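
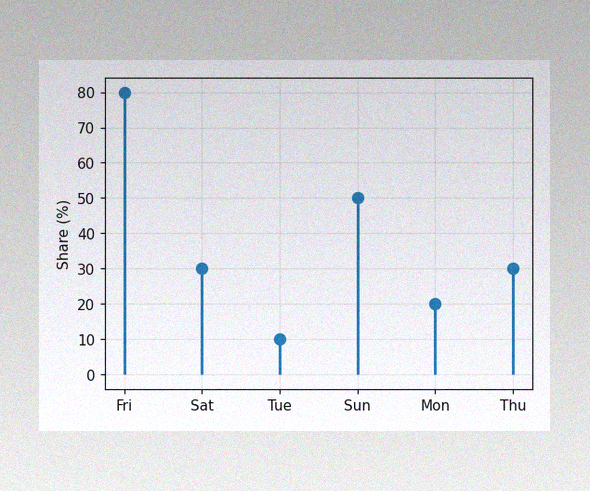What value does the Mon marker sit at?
The image has some photo noise and uneven lighting. The Mon marker sits at 20%.

20%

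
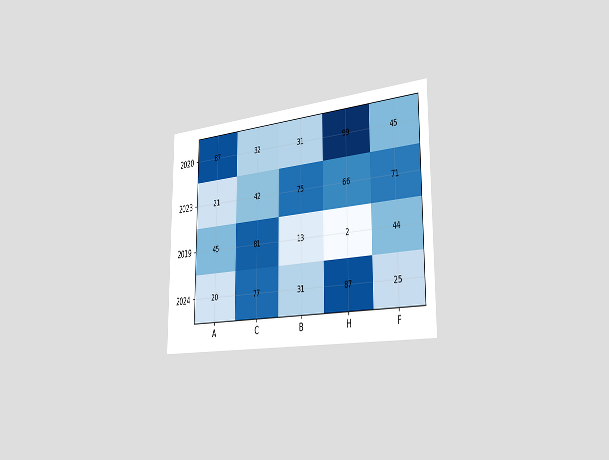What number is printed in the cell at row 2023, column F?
71

The chart is viewed slightly from the right. The (2023, F) cell reads 71.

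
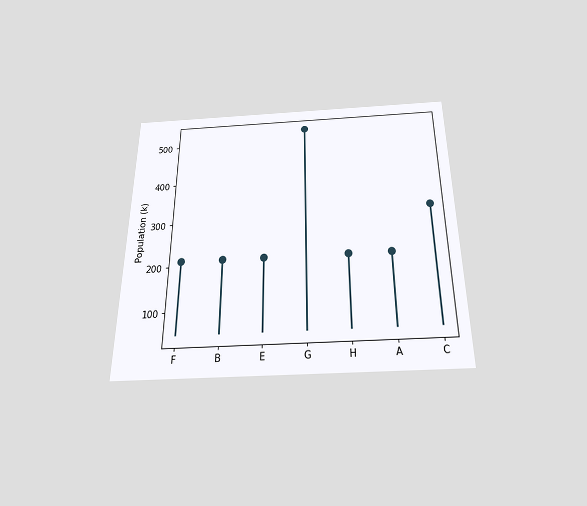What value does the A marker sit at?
The chart is viewed slightly from below. The A marker sits at 212k.

212k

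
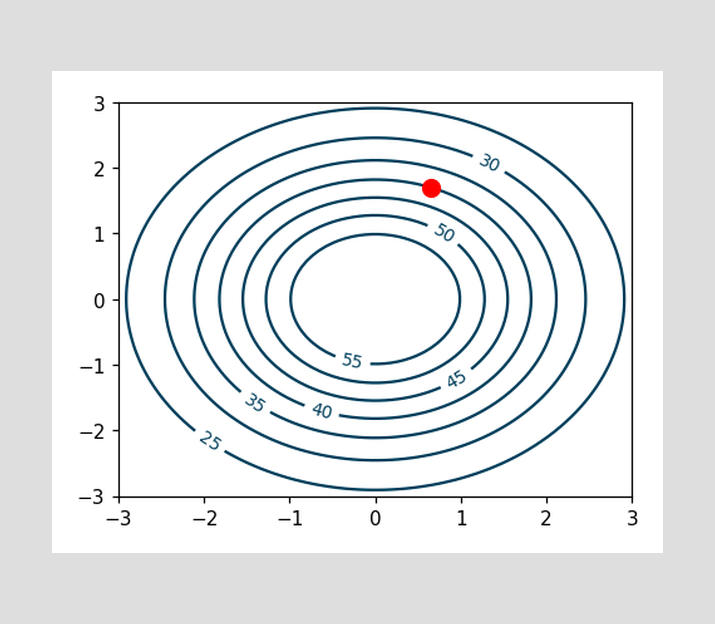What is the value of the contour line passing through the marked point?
The marked point sits on the contour labelled 40.

40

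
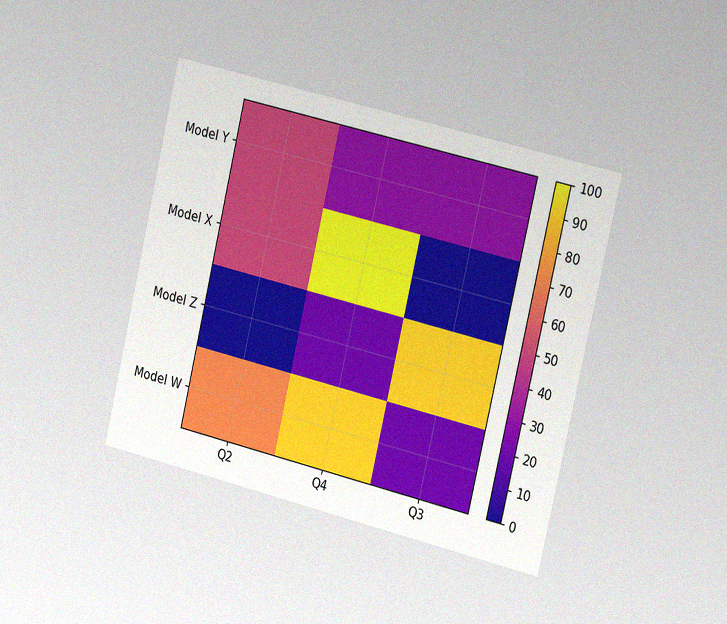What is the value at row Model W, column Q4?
The chart is tilted about 13° clockwise and viewed slightly from the right, with some photo noise. Matching cell (Model W, Q4) against the colorbar gives 90.

90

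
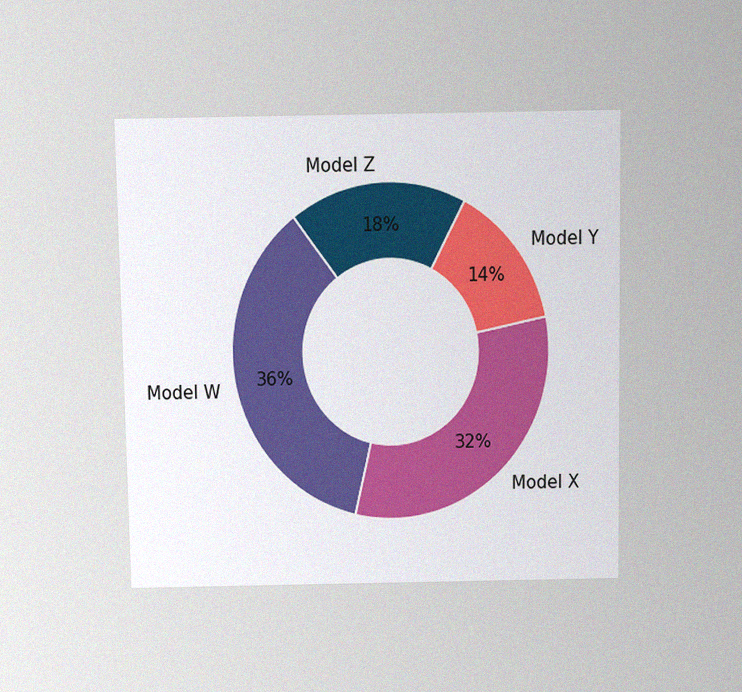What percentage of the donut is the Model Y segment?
The chart is viewed slightly from above, with some photo noise. The Model Y segment takes up 14% of the ring.

14%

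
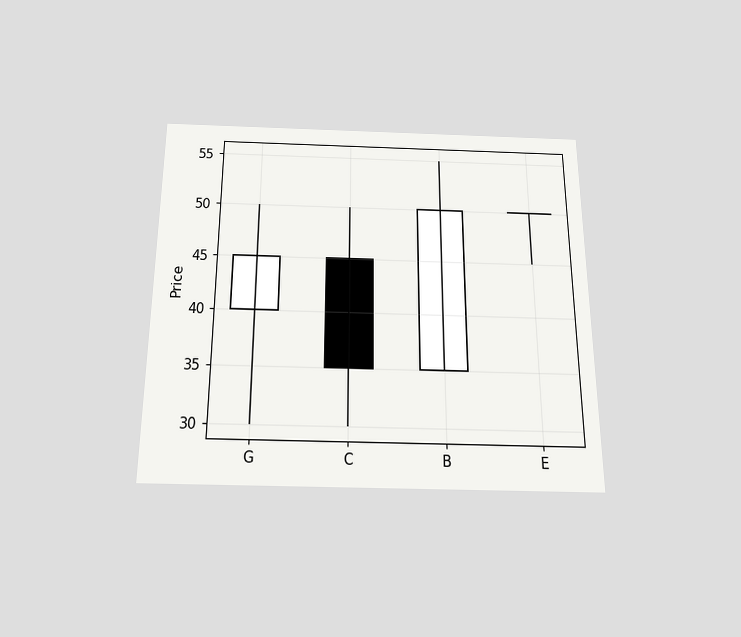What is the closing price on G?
The chart is viewed slightly from below. The G candle closes at 45.

45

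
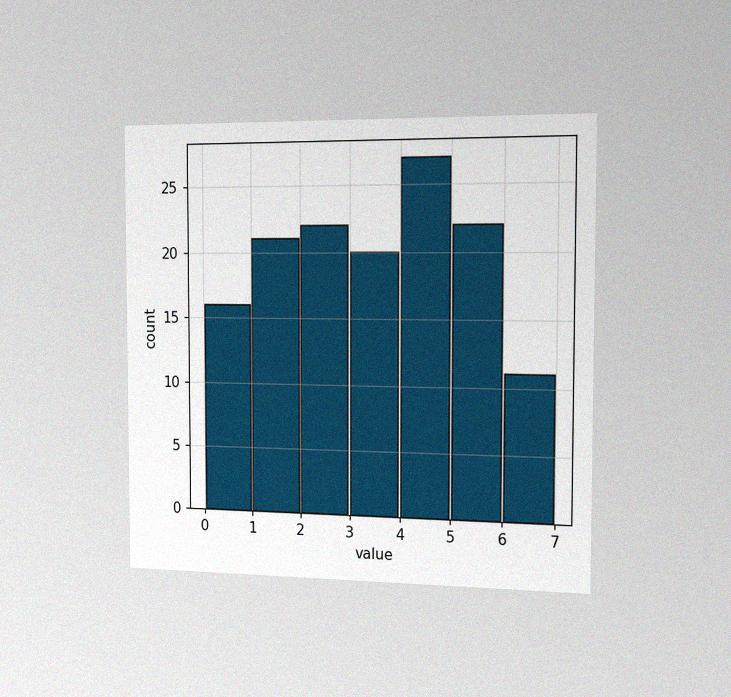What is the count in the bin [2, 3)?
The chart is viewed slightly from the right, with some photo noise. The [2, 3) bin has height 22.

22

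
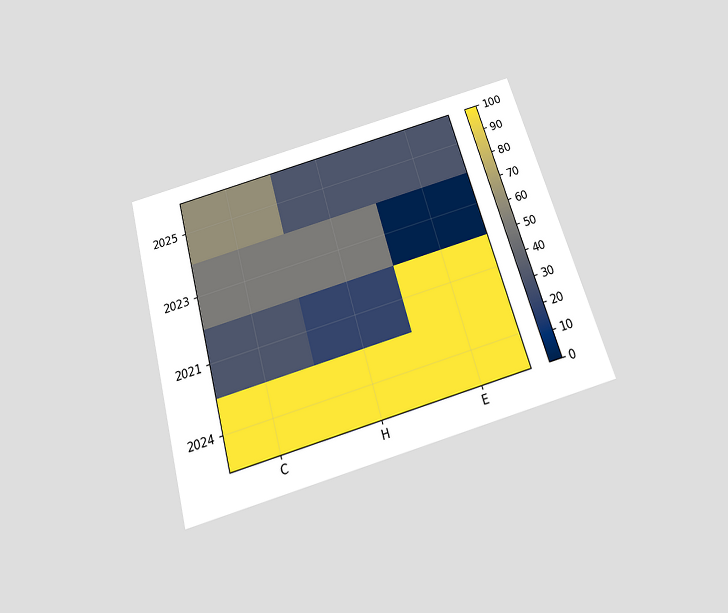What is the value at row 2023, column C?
The chart is tilted about 16° counter-clockwise and viewed slightly from below. Matching cell (2023, C) against the colorbar gives 50.

50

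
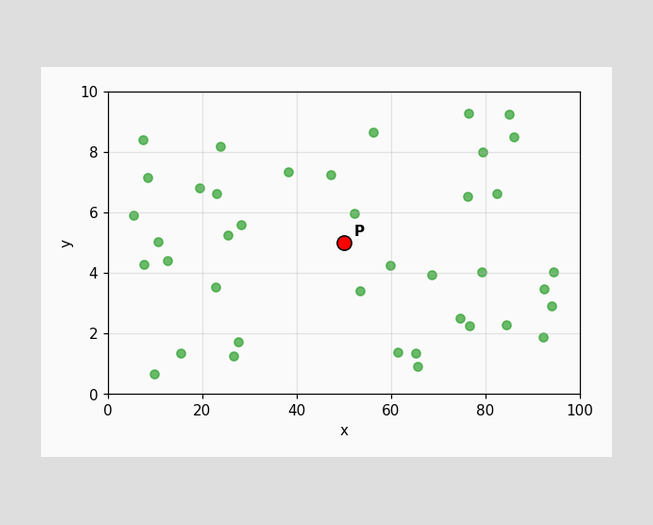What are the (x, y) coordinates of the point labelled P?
Following the gridlines from P to each axis, P sits at (50, 5).

(50, 5)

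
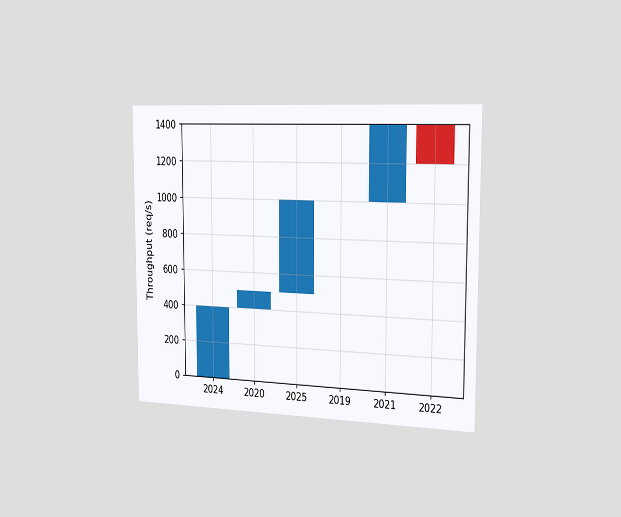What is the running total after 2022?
The chart is viewed slightly from the right. After 2022 the running total reaches 1200req/s.

1200req/s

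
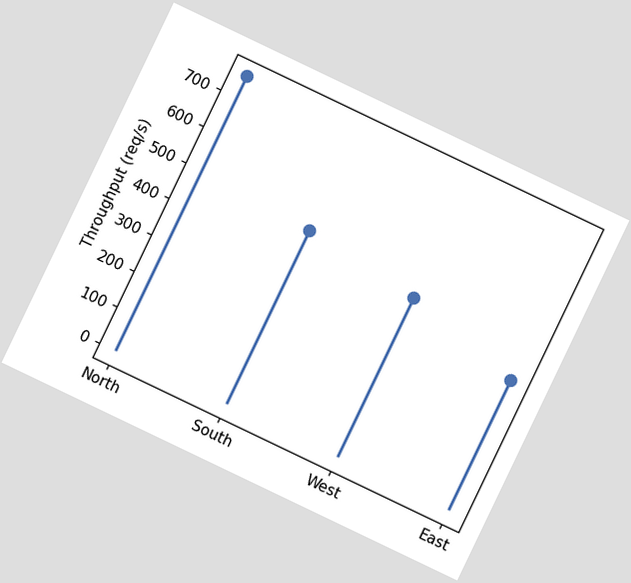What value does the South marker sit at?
The chart is tilted about 26° clockwise. The South marker sits at 480req/s.

480req/s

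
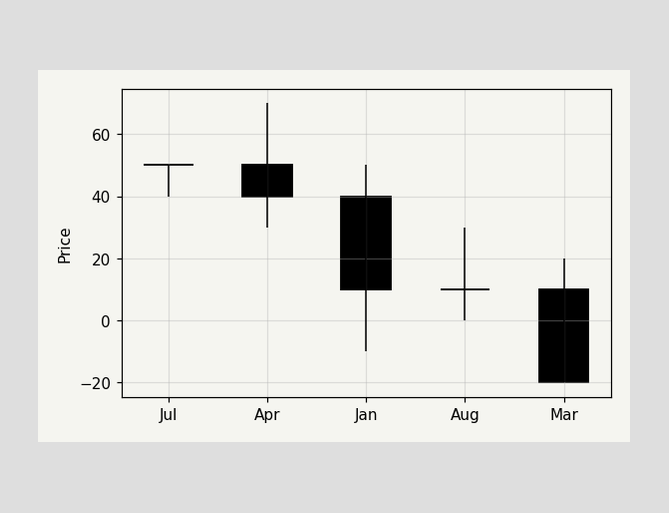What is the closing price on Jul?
50

The Jul candle closes at 50.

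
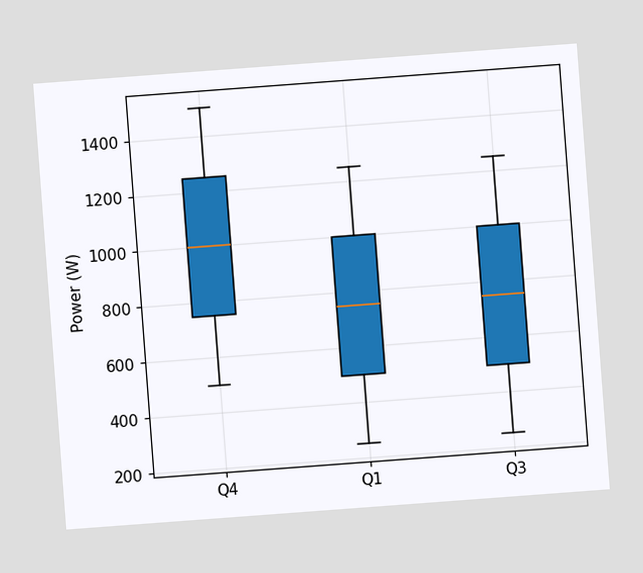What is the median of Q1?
750W

The chart is tilted about 4° counter-clockwise. The median line in the Q1 box sits at 750W.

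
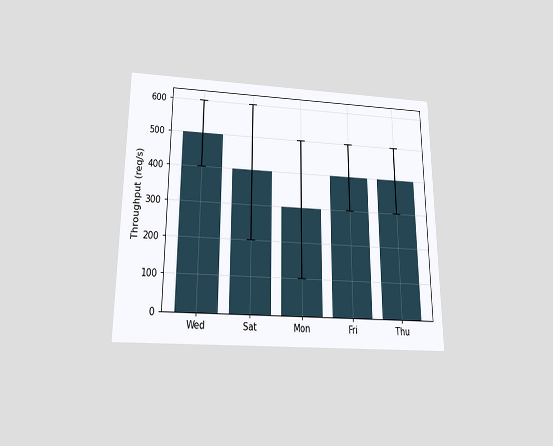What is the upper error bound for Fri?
The chart is viewed slightly from below. The Fri bar's upper whisker reaches 500req/s.

500req/s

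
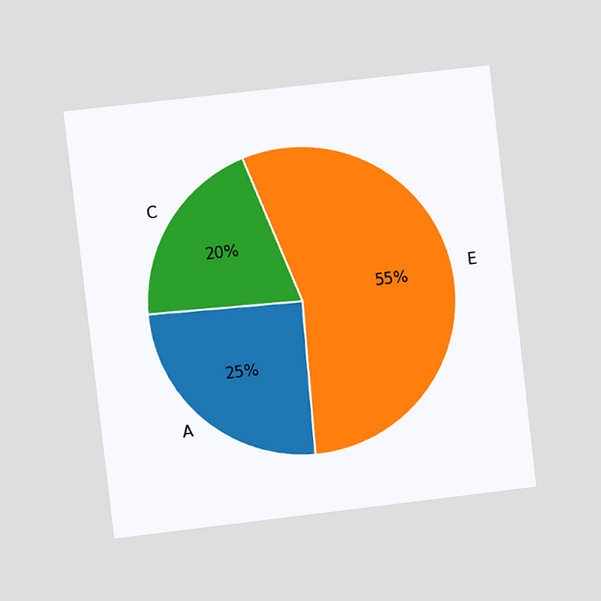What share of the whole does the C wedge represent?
The chart is tilted about 7° counter-clockwise and viewed at a slight angle. The C slice takes up 20% of the pie.

20%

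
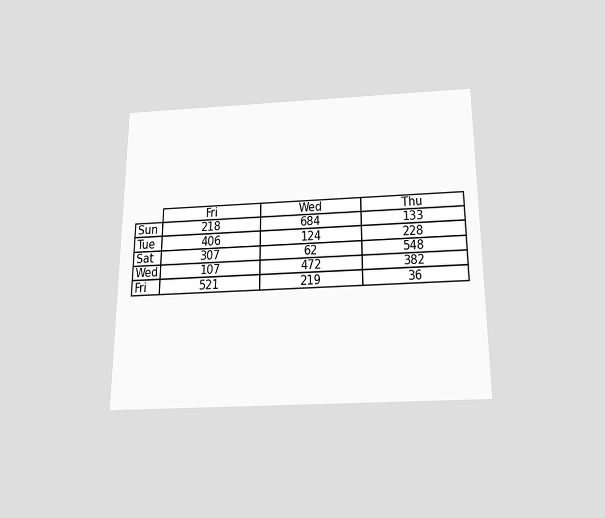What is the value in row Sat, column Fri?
The chart is viewed slightly from below. The (Sat, Fri) cell reads 307.

307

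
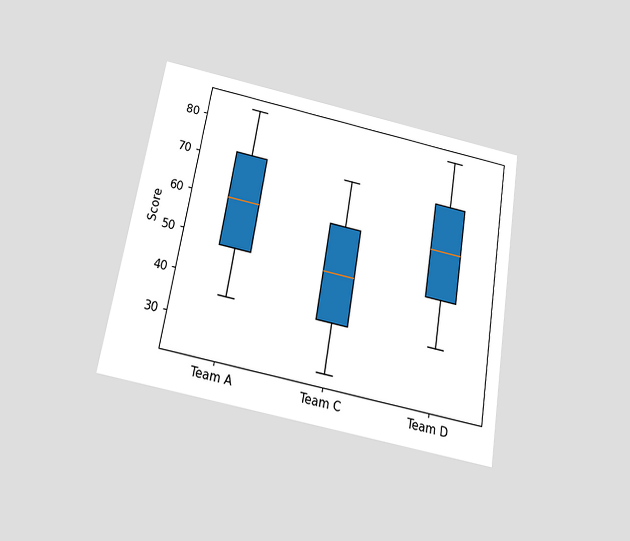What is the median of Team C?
48

The chart is tilted about 9° clockwise and viewed slightly from below. The median line in the Team C box sits at 48.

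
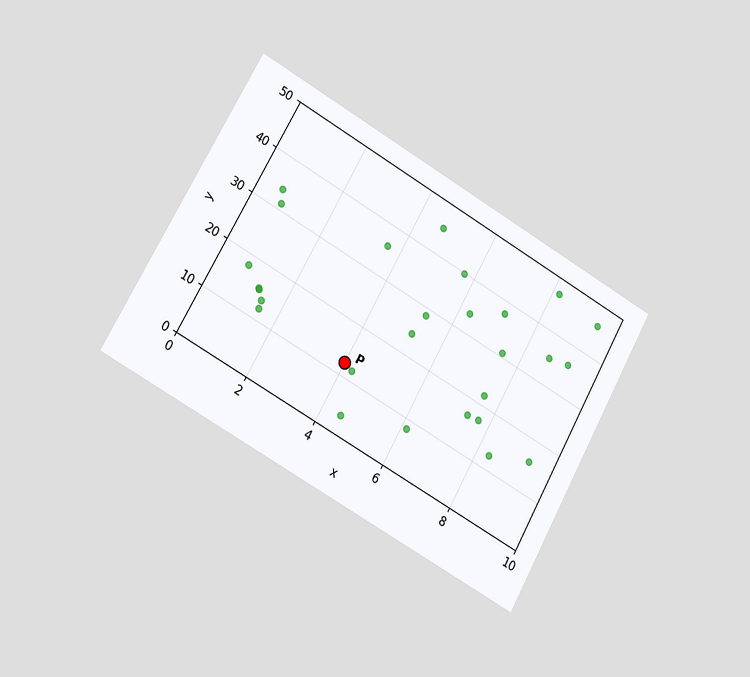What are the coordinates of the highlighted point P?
(4, 12.5)

The chart is tilted about 29° clockwise and viewed slightly from the left. Following the gridlines from P to each axis, P sits at (4, 12.5).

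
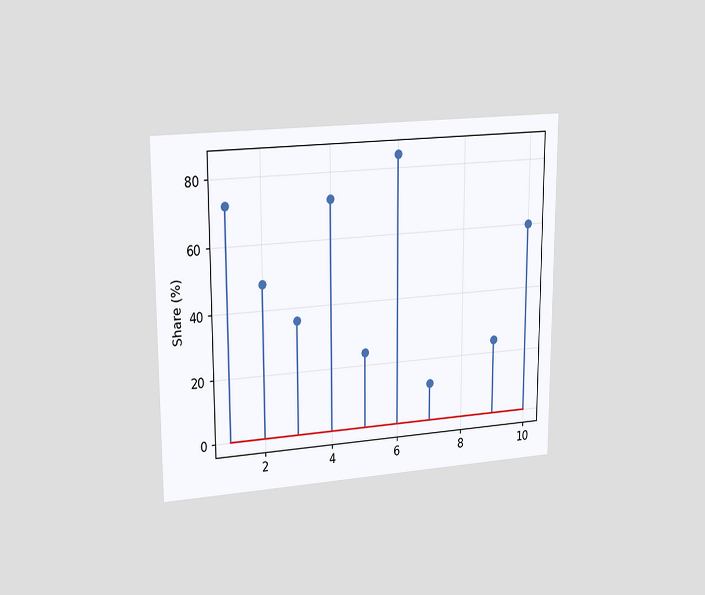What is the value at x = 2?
48%

The chart is viewed at a slight angle. The stem at x=2 reaches 48%.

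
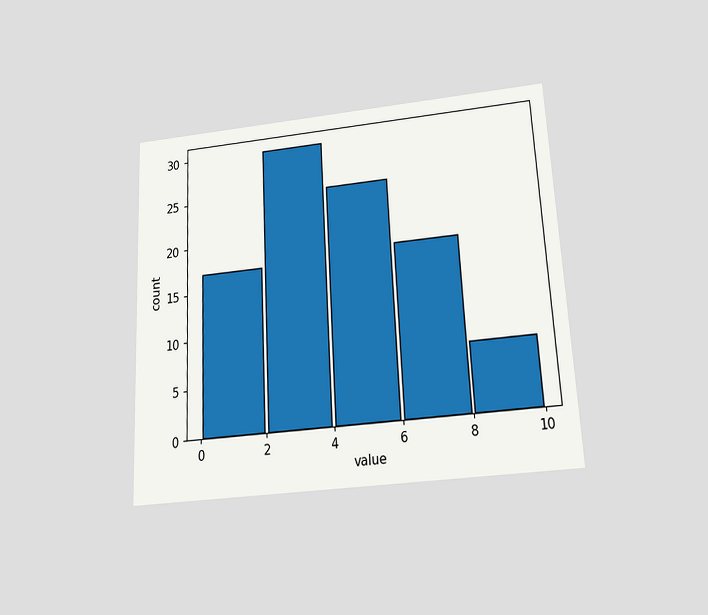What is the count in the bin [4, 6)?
25

The chart is tilted about 3° counter-clockwise and viewed slightly from below. The [4, 6) bin has height 25.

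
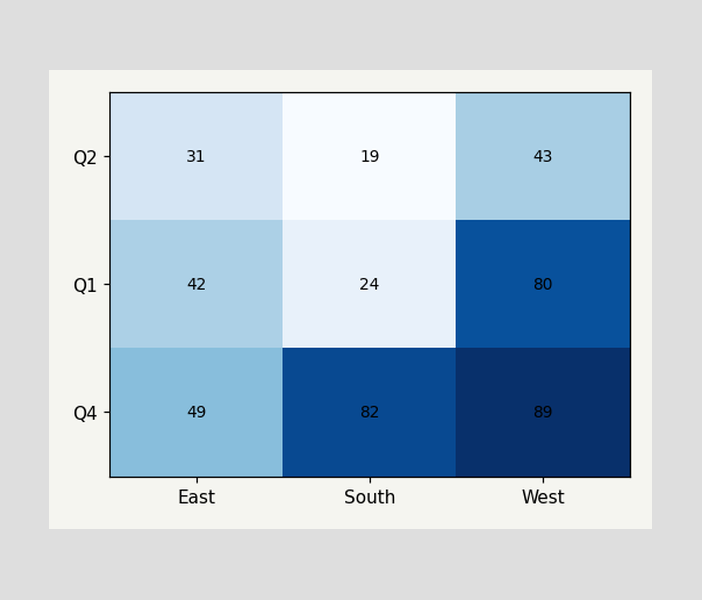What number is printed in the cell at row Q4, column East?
49

The (Q4, East) cell reads 49.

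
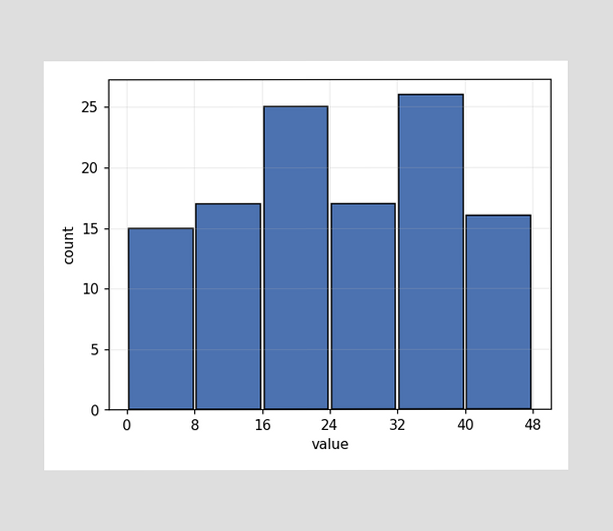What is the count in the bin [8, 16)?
17

The [8, 16) bin has height 17.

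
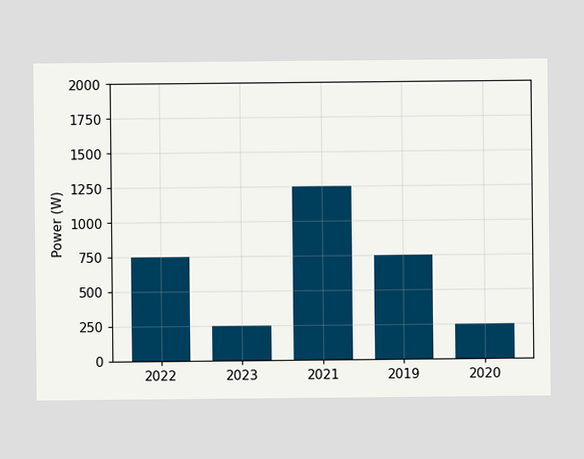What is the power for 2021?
1250W

Reading along the chart's y-axis, the 2021 bar reaches 1250W.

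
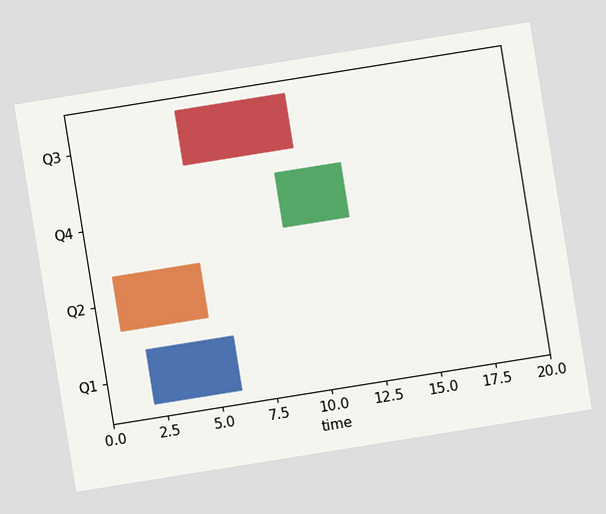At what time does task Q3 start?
5

The chart is tilted about 9° counter-clockwise. The Q3 bar begins at t=5.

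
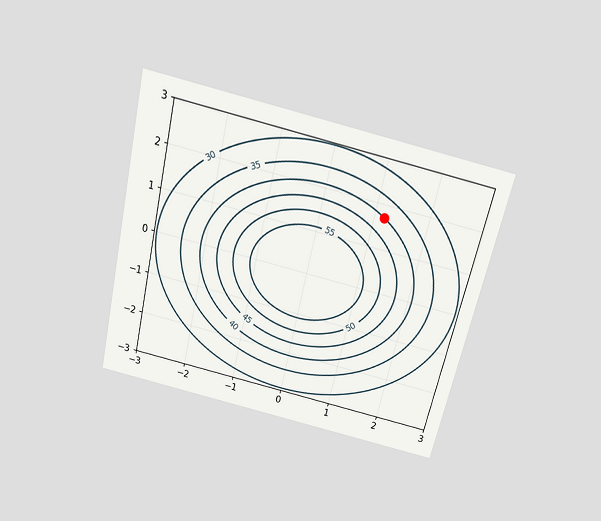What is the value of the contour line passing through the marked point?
40

The chart is tilted about 13° clockwise and viewed slightly from above. The marked point sits on the contour labelled 40.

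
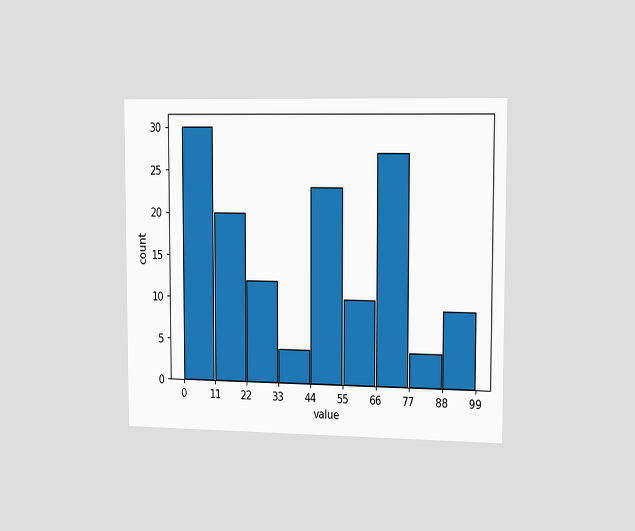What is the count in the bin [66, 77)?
27

The chart is viewed slightly from the right. The [66, 77) bin has height 27.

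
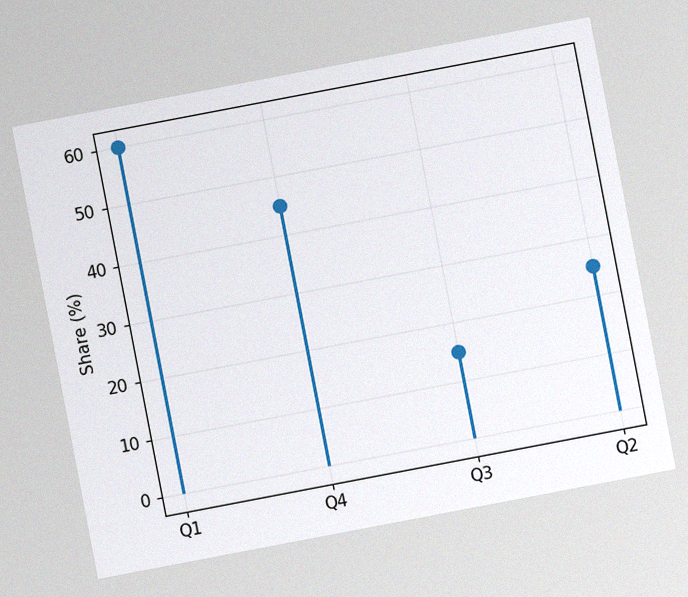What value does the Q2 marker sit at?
The chart is tilted about 11° counter-clockwise, with some photo noise. The Q2 marker sits at 25%.

25%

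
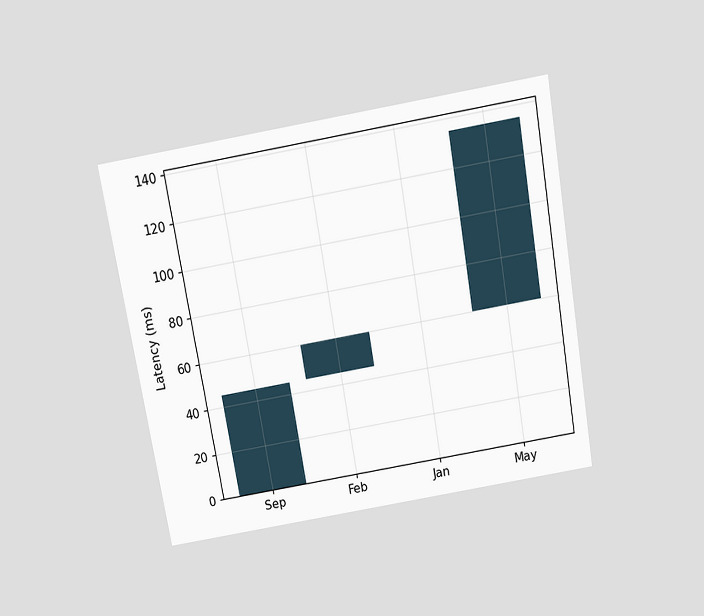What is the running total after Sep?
45ms

The chart is tilted about 10° counter-clockwise and viewed slightly from above. After Sep the running total reaches 45ms.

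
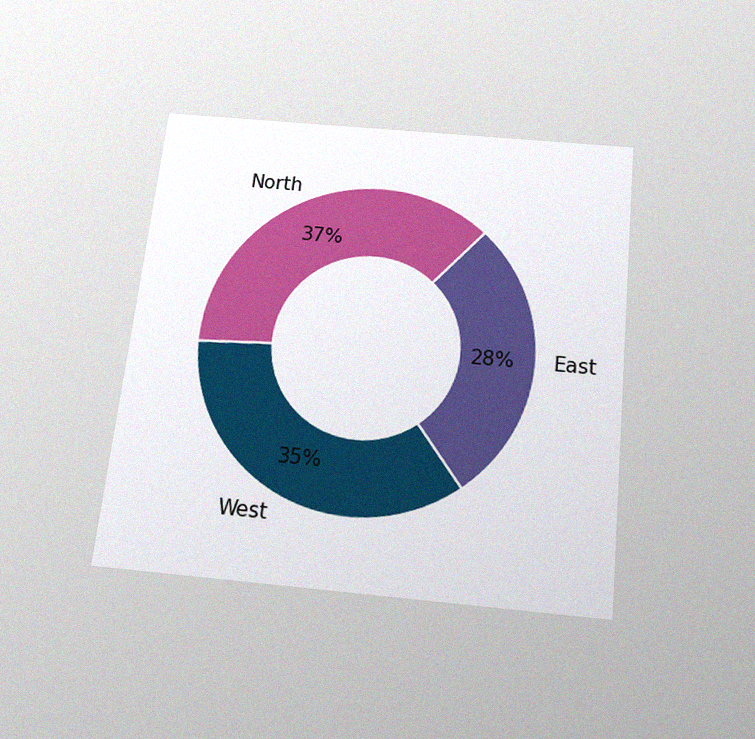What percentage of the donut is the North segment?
The chart is tilted about 6° clockwise and viewed slightly from below, with some photo noise. The North segment takes up 37% of the ring.

37%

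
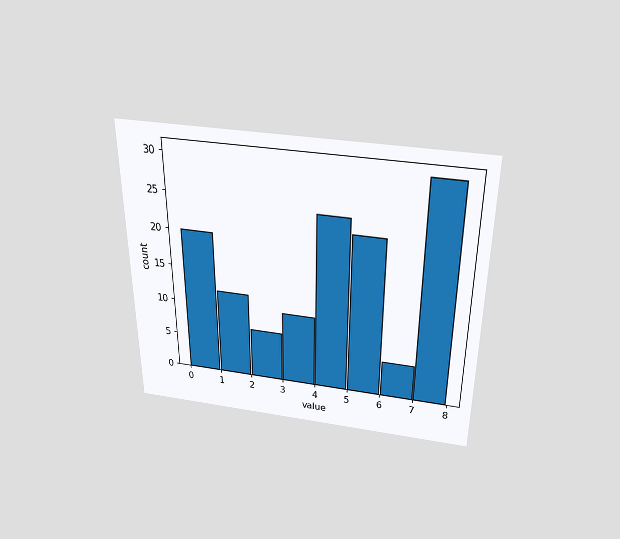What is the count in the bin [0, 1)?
The chart is viewed slightly from above. The [0, 1) bin has height 20.

20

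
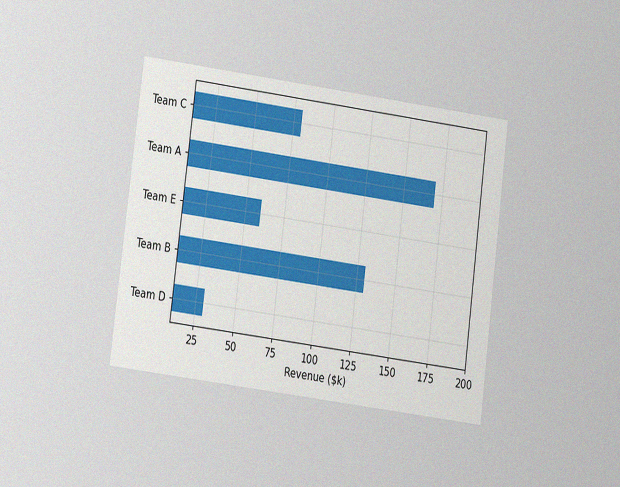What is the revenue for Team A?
$170k

The chart is tilted about 7° clockwise and viewed at a slight angle, with some photo noise. Reading along the chart's x-axis, the Team A bar reaches $170k.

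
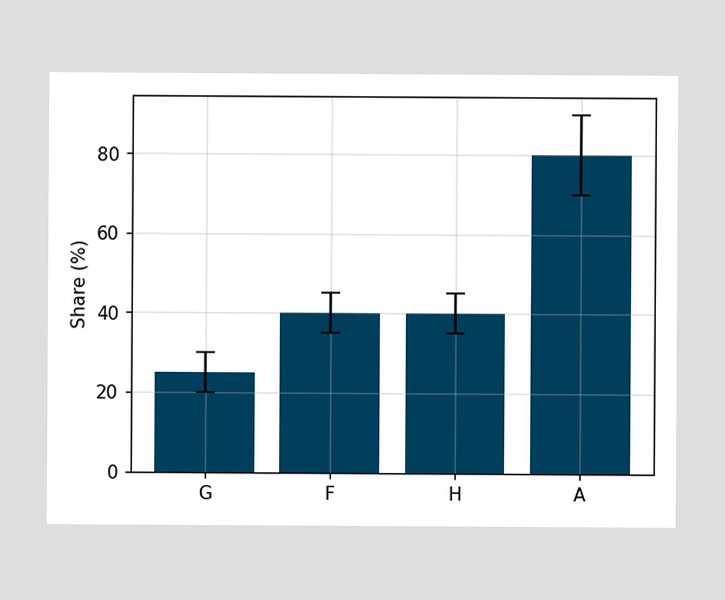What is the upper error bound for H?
The H bar's upper whisker reaches 45%.

45%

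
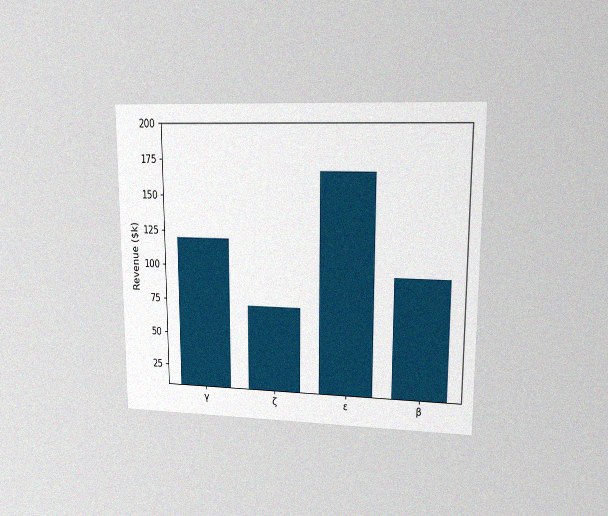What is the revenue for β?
$96k

The chart is viewed at a slight angle, with some photo noise. Reading along the chart's y-axis, the β bar reaches $96k.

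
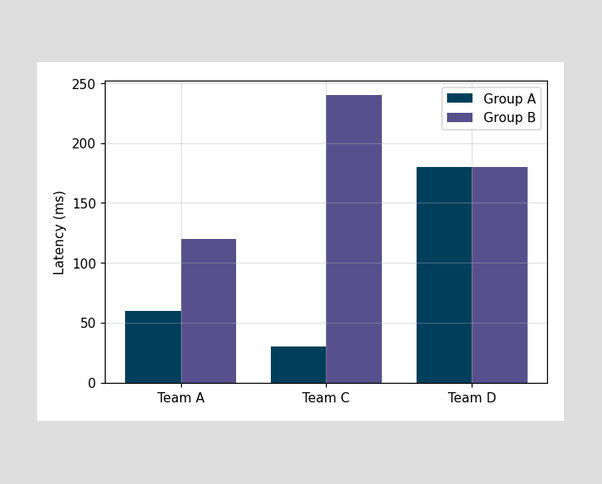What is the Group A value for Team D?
The Group A bar at Team D reaches 180ms on the y-axis.

180ms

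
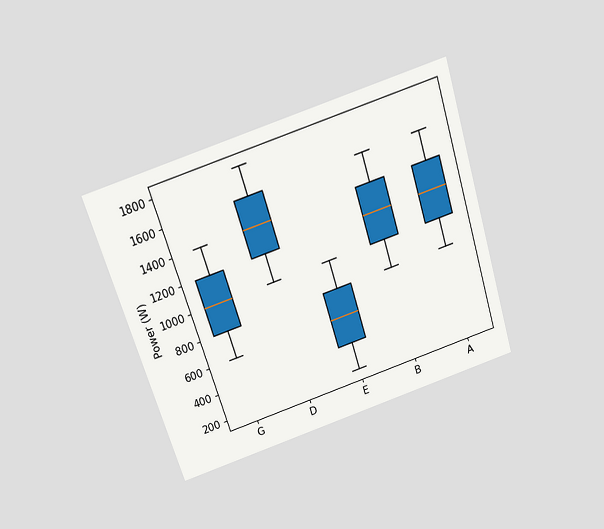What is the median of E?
600W

The chart is tilted about 18° counter-clockwise and viewed slightly from above. The median line in the E box sits at 600W.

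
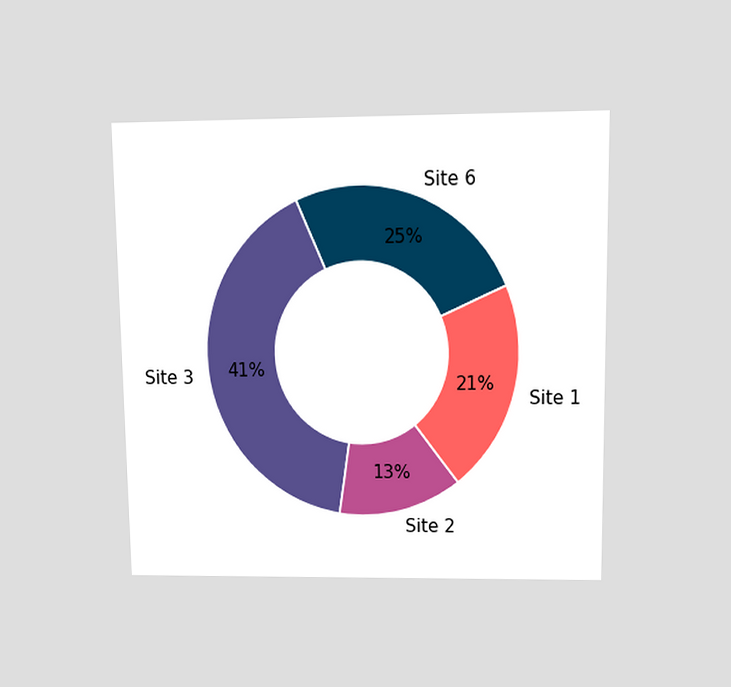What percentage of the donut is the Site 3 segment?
41%

The chart is viewed at a slight angle. The Site 3 segment takes up 41% of the ring.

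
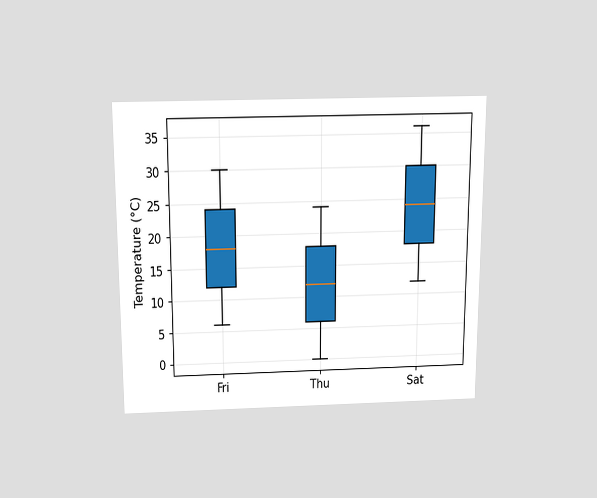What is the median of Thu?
The chart is viewed slightly from above. The median line in the Thu box sits at 12°C.

12°C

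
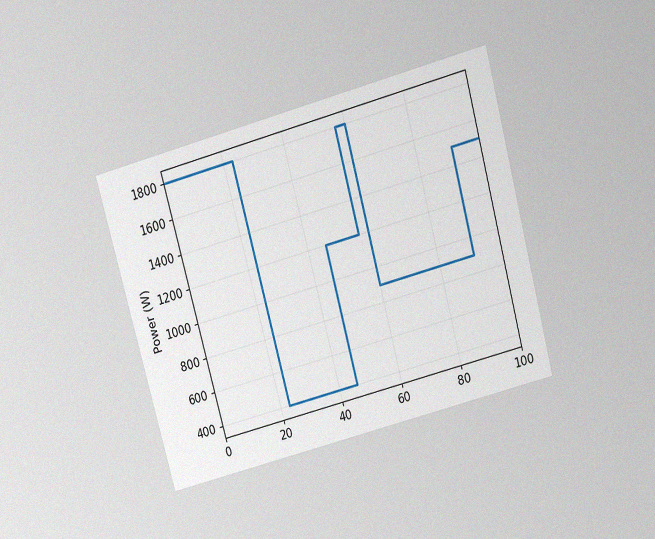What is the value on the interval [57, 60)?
The chart is tilted about 15° counter-clockwise and viewed slightly from above, with some photo noise. On [57, 60) the step sits at 1800W.

1800W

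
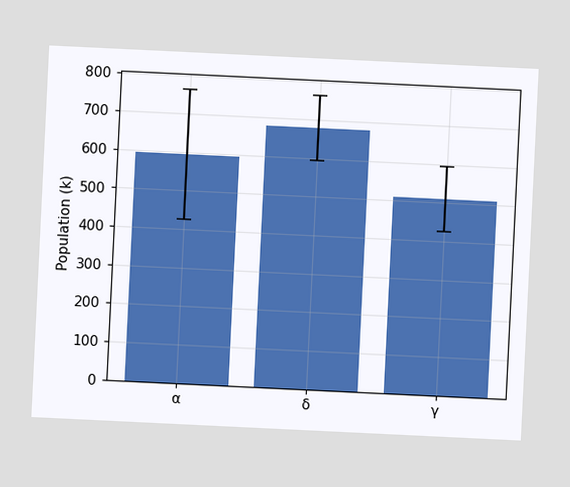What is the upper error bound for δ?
The chart is tilted about 3° clockwise. The δ bar's upper whisker reaches 765k.

765k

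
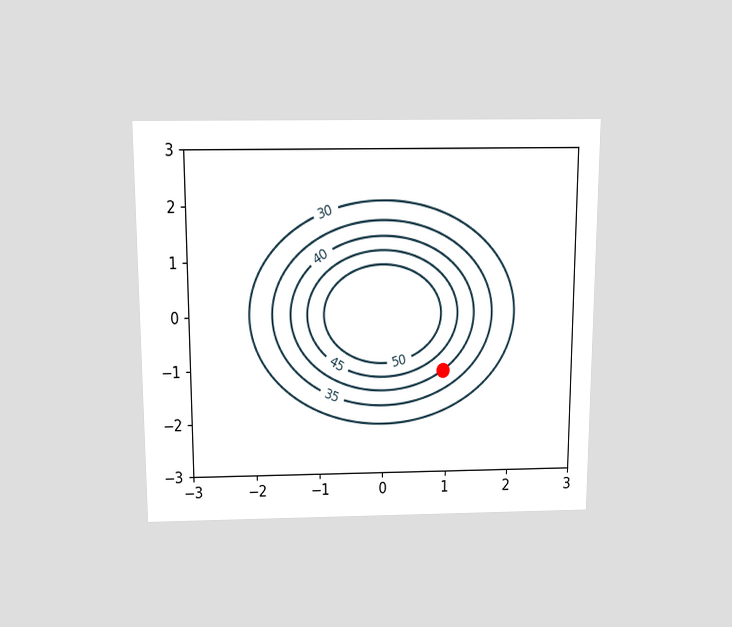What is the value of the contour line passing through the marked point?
40

The chart is viewed slightly from above. The marked point sits on the contour labelled 40.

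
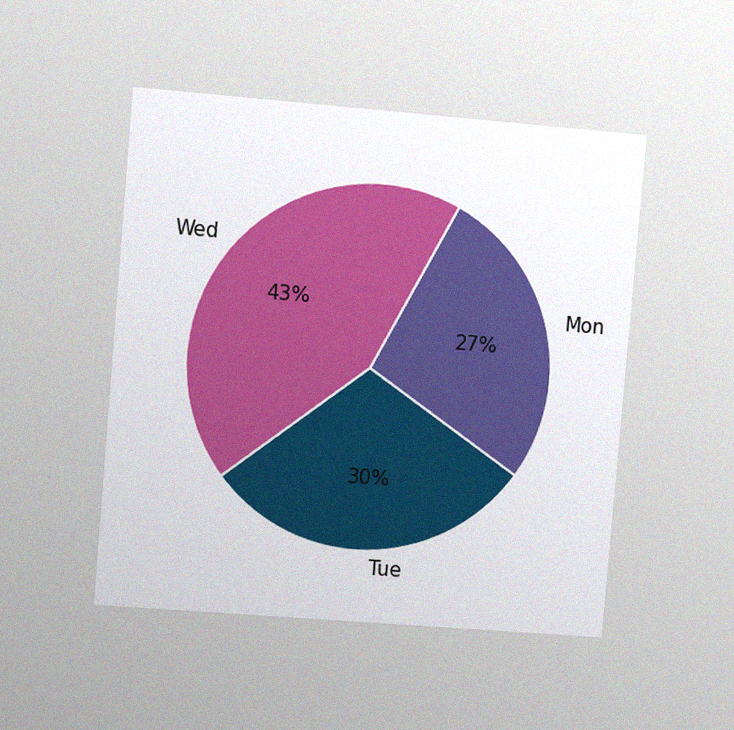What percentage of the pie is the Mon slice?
27%

The chart is tilted about 5° clockwise and viewed at a slight angle, with some photo noise. The Mon slice takes up 27% of the pie.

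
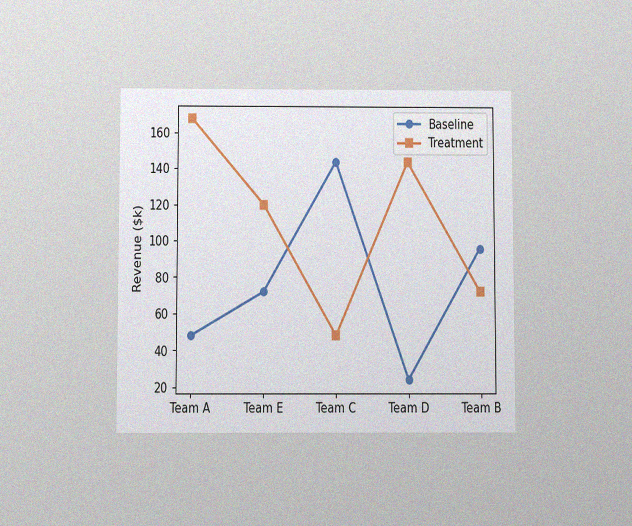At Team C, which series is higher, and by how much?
The chart is viewed slightly from below, with some photo noise. At Team C, Baseline sits above the other line by $96k.

Baseline, by $96k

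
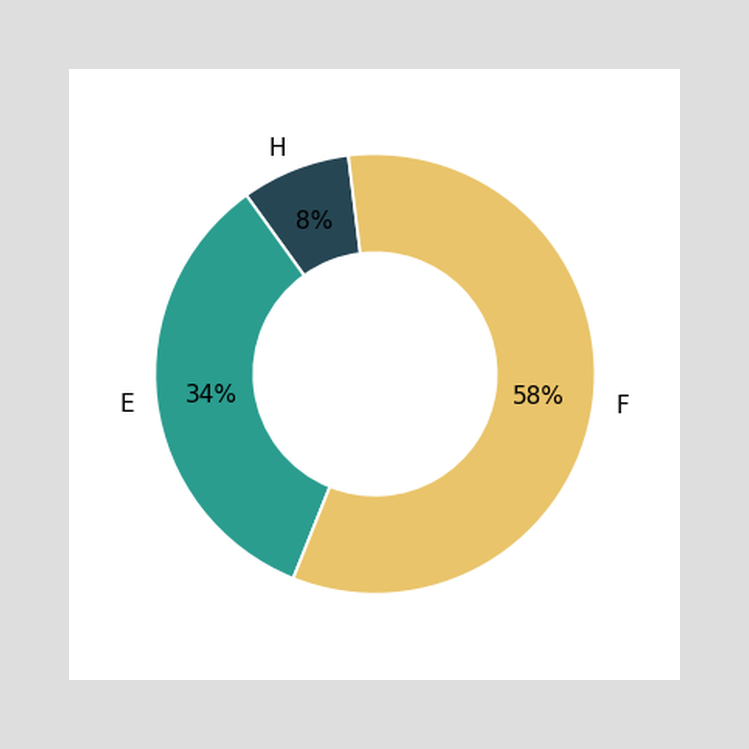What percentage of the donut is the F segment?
The F segment takes up 58% of the ring.

58%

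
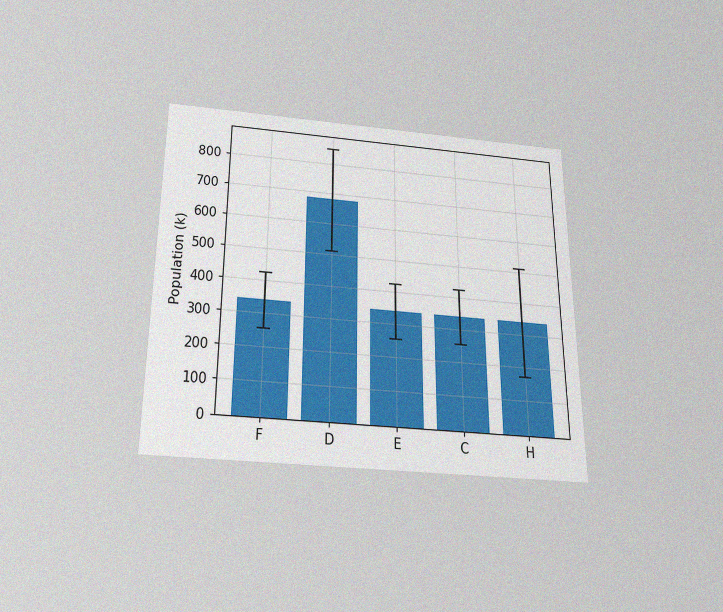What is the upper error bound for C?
425k

The chart is viewed slightly from below, with some photo noise. The C bar's upper whisker reaches 425k.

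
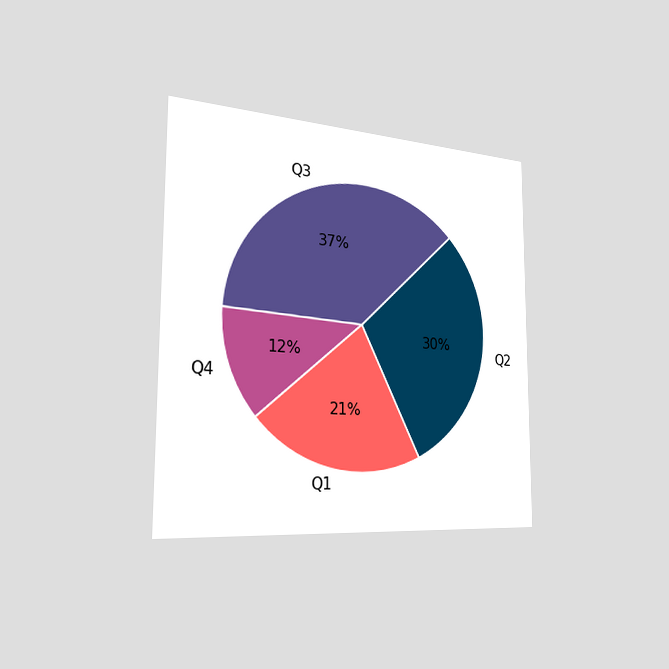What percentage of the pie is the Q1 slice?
21%

The chart is viewed slightly from the left. The Q1 slice takes up 21% of the pie.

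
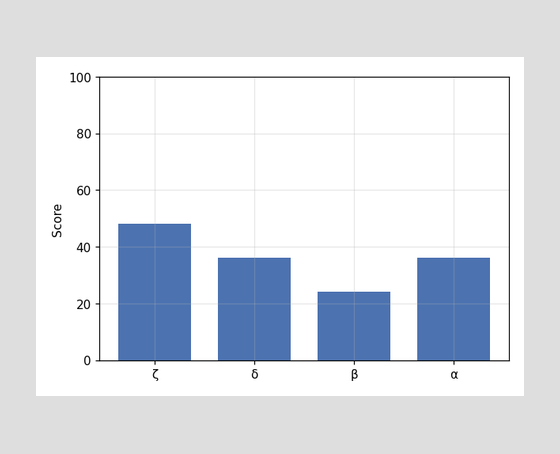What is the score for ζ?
48

Reading along the chart's y-axis, the ζ bar reaches 48.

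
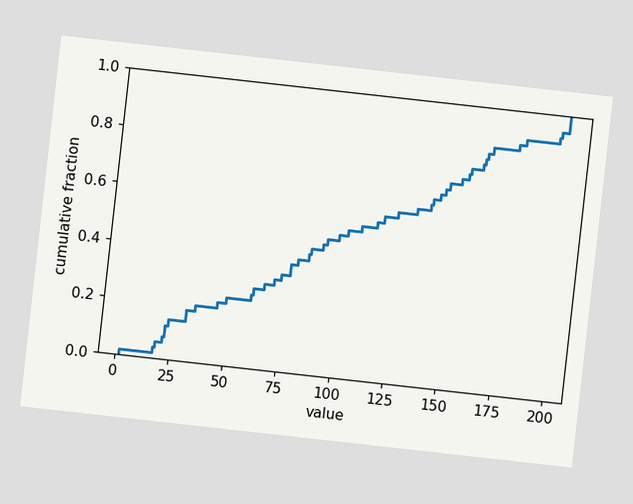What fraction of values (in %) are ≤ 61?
28%

The chart is tilted about 6° clockwise. At x=61 the ECDF step is at 28%.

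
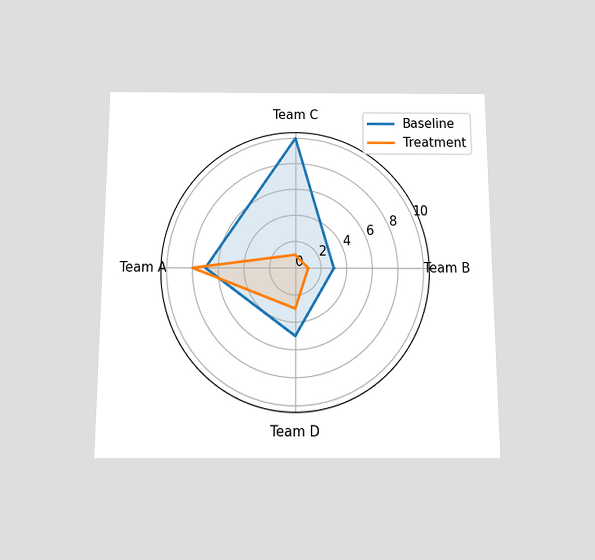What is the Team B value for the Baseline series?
The chart is viewed slightly from below. On the Team B axis, Baseline reaches 3.

3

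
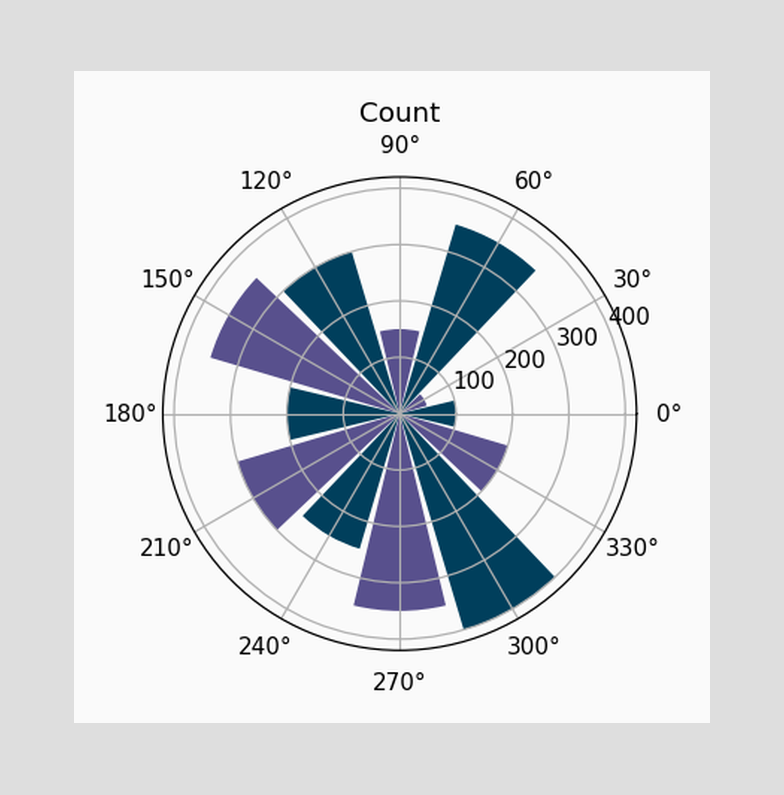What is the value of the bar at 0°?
The bar at 0° reaches 100 on the radial axis.

100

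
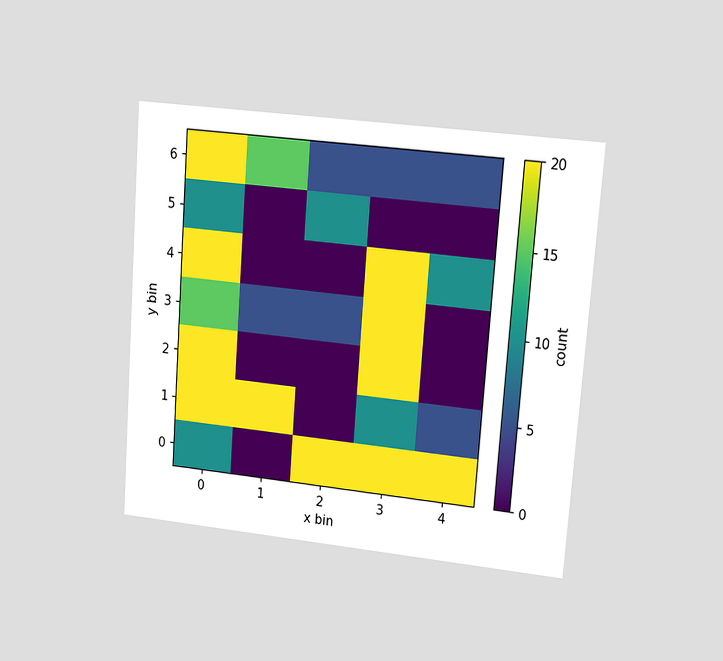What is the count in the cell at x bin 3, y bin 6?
The chart is tilted about 4° clockwise and viewed at a slight angle. Matching the cell (3, 6) against the colorbar gives 5.

5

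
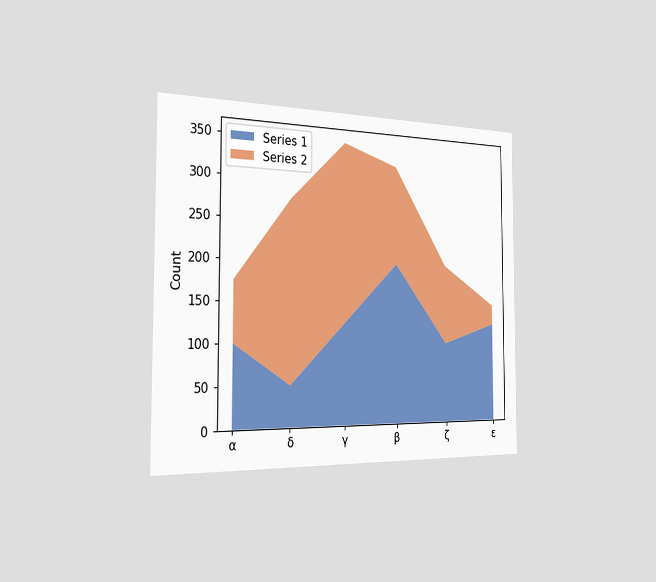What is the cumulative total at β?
The chart is viewed slightly from the left. The stacked total at β reaches 325.

325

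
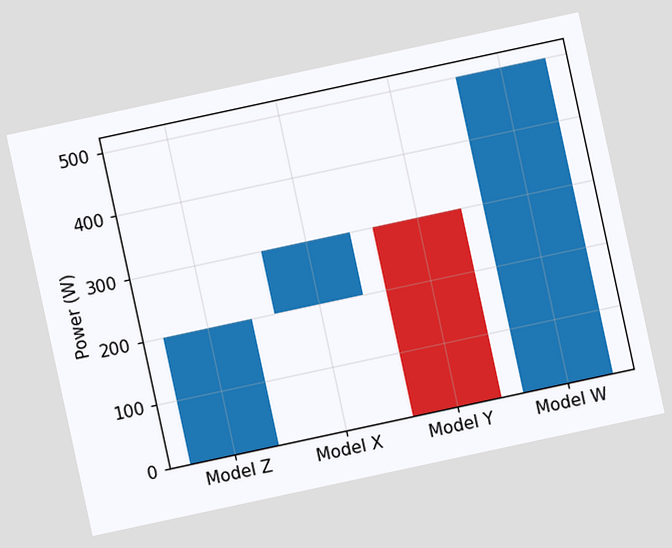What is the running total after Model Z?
200W

The chart is tilted about 12° counter-clockwise. After Model Z the running total reaches 200W.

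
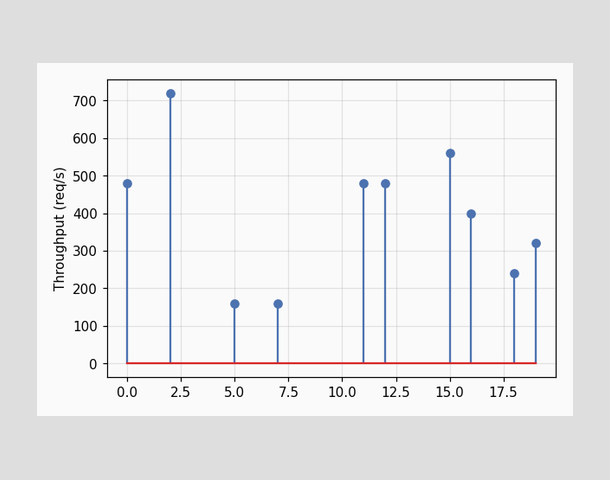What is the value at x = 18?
240req/s

The stem at x=18 reaches 240req/s.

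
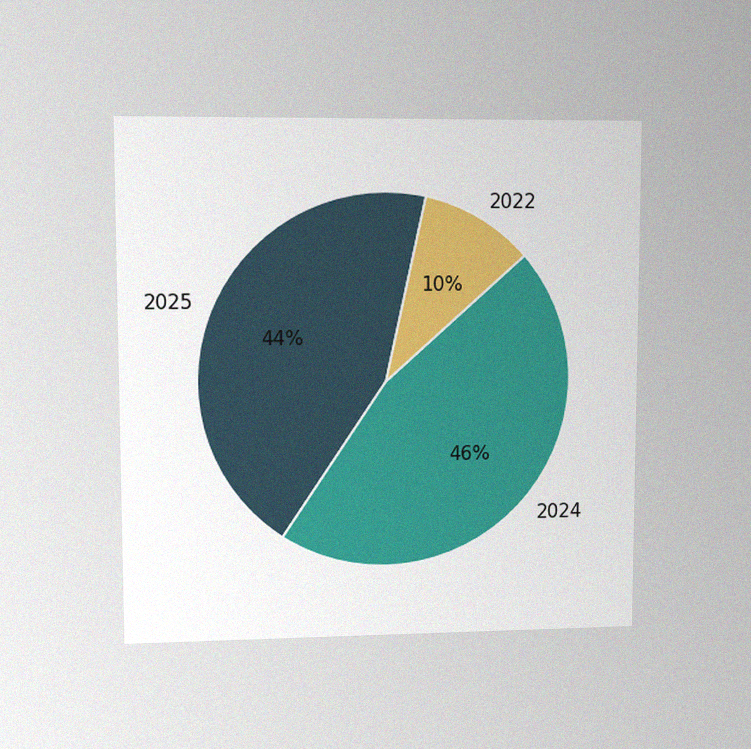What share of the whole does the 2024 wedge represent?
46%

The chart is viewed at a slight angle, with some photo noise. The 2024 slice takes up 46% of the pie.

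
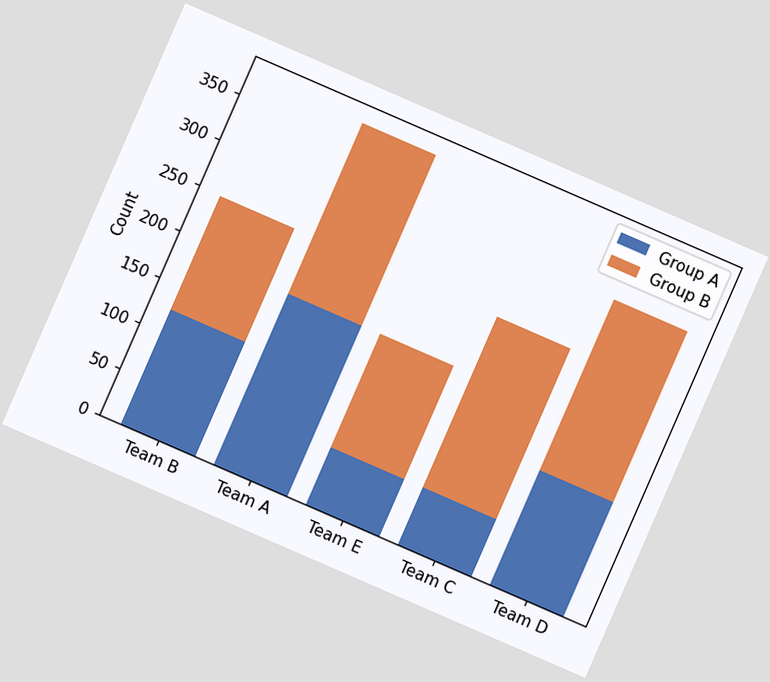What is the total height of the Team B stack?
248

The chart is tilted about 24° clockwise. The Team B stack's top reaches 248 on the y-axis.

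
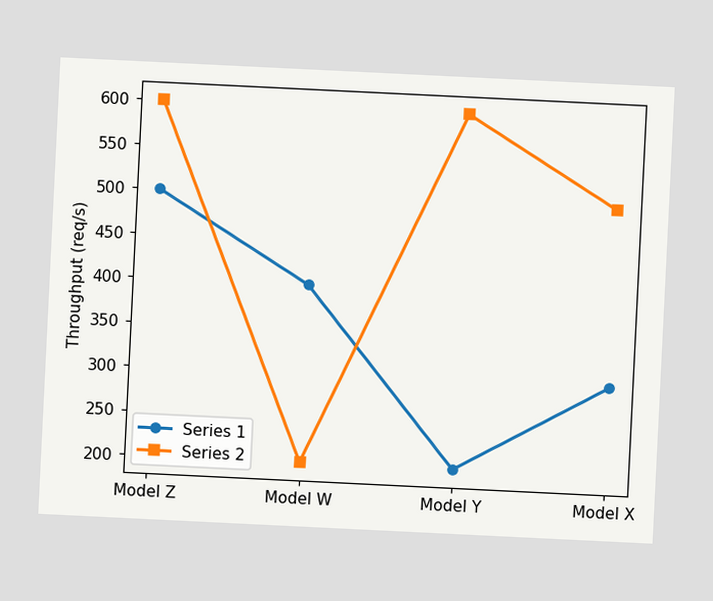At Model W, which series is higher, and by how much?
The chart is tilted about 3° clockwise. At Model W, Series 1 sits above the other line by 200req/s.

Series 1, by 200req/s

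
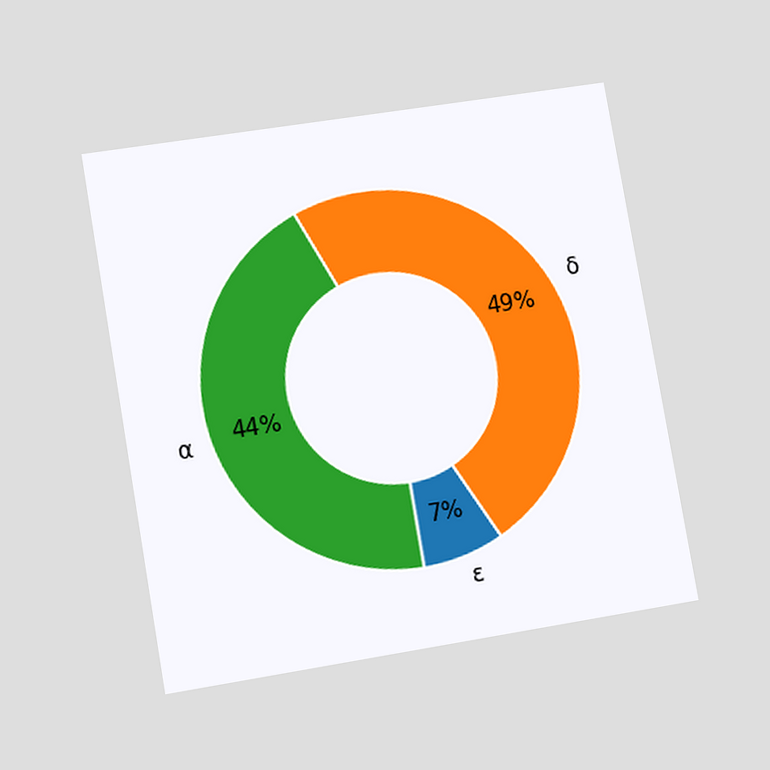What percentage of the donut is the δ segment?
49%

The chart is tilted about 10° counter-clockwise and viewed at a slight angle. The δ segment takes up 49% of the ring.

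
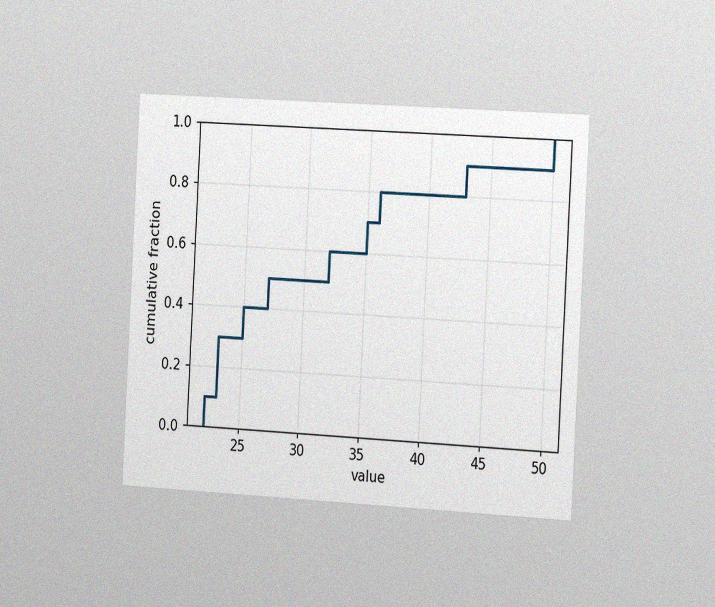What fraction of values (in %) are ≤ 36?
The chart is tilted about 3° clockwise and viewed slightly from the right, with some photo noise. At x=36 the ECDF step is at 80%.

80%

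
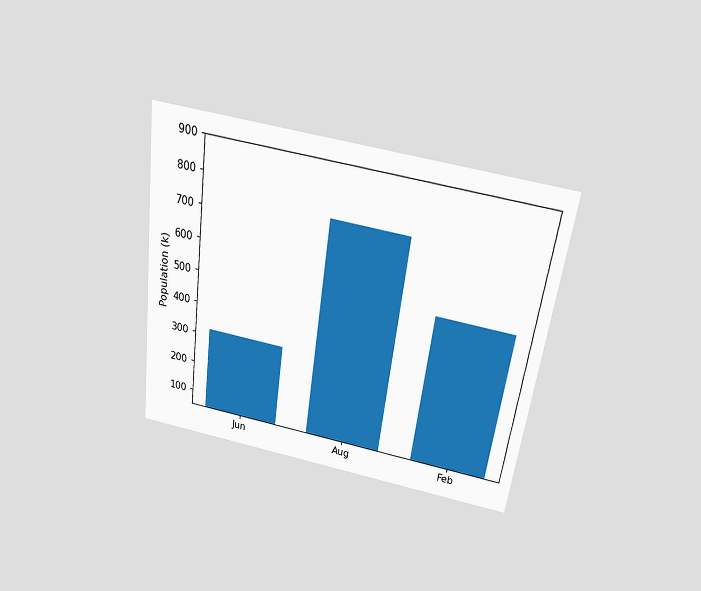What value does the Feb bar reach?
The chart is tilted about 8° clockwise and viewed slightly from above. Reading along the chart's y-axis, the Feb bar reaches 530k.

530k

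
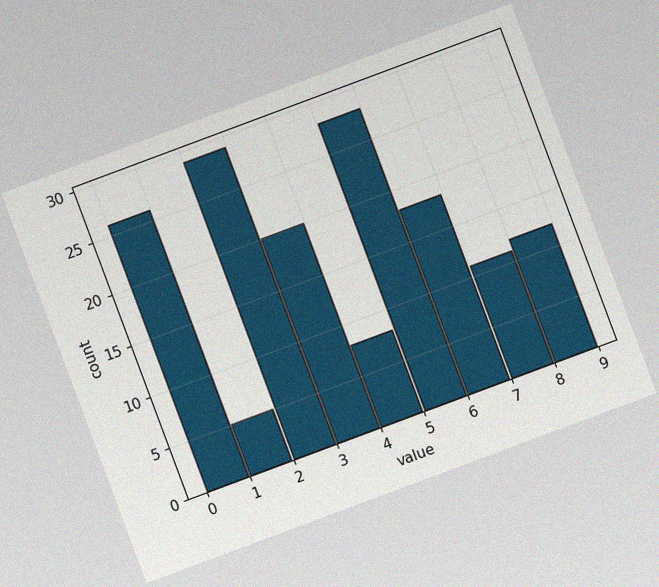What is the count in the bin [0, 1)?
26

The chart is tilted about 20° counter-clockwise, with some photo noise. The [0, 1) bin has height 26.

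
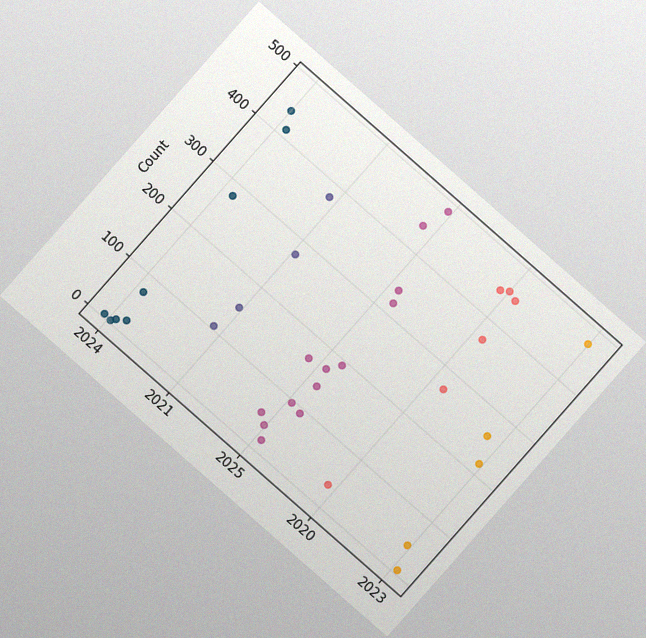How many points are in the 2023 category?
5

The chart is tilted about 41° clockwise, with some photo noise. Counting the markers in the 2023 column gives 5.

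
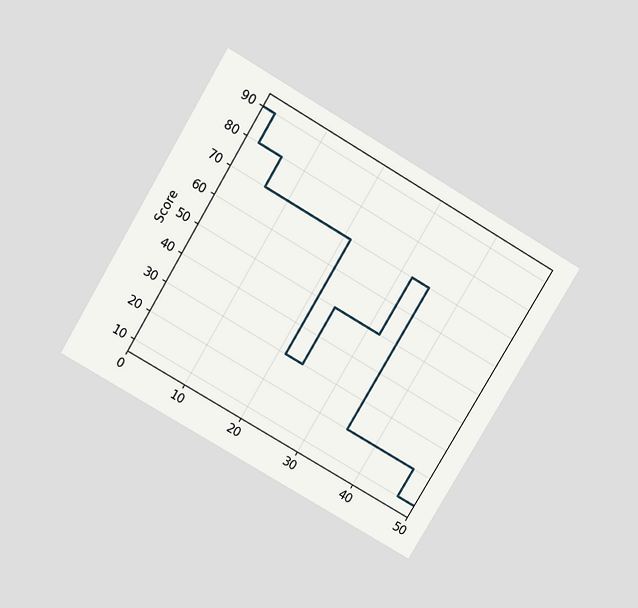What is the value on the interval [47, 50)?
The chart is tilted about 31° clockwise and viewed slightly from above. On [47, 50) the step sits at 10.

10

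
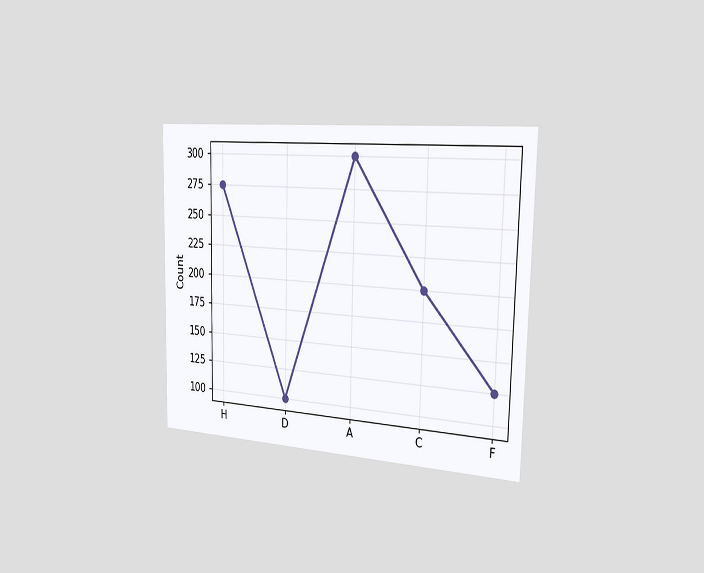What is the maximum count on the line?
300

The chart is viewed slightly from the right. The highest point is at A, and reading across to the y-axis gives 300.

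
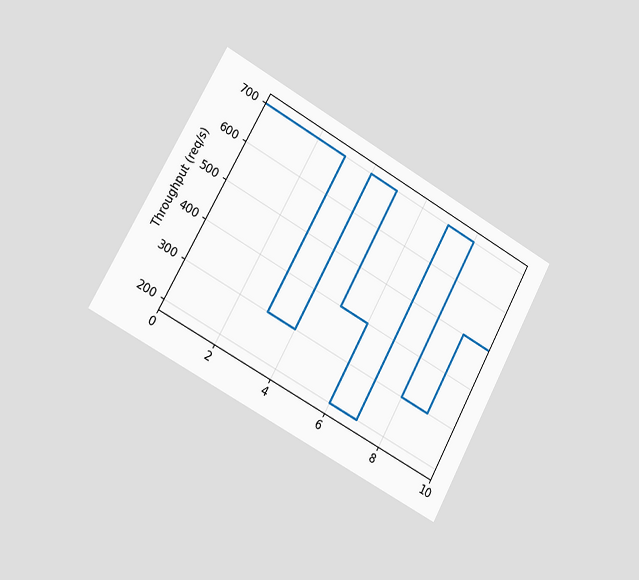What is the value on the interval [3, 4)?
300req/s

The chart is tilted about 29° clockwise and viewed slightly from the left. On [3, 4) the step sits at 300req/s.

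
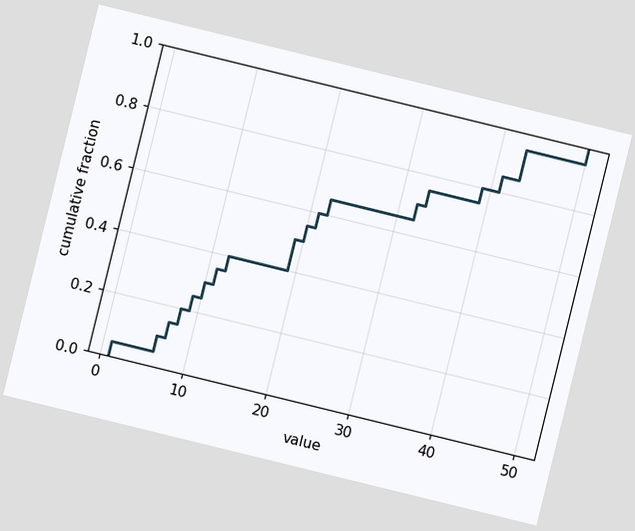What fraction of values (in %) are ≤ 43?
95%

The chart is tilted about 14° clockwise. At x=43 the ECDF step is at 95%.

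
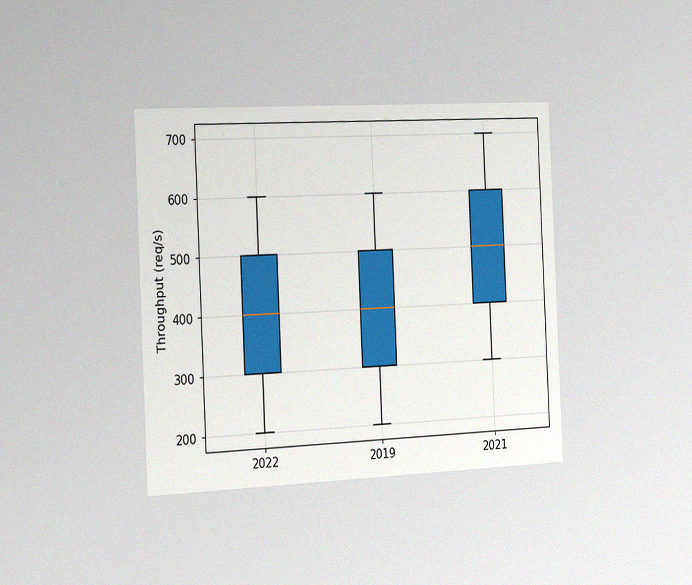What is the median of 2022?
The chart is tilted about 3° counter-clockwise and viewed slightly from the left, with some photo noise. The median line in the 2022 box sits at 400req/s.

400req/s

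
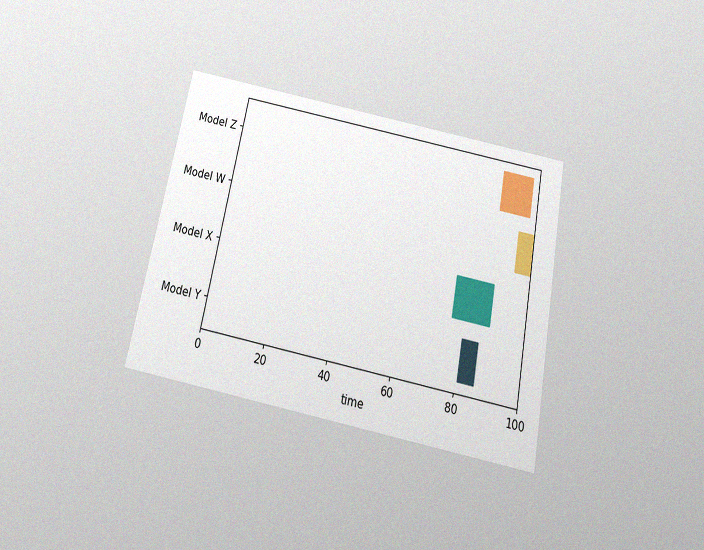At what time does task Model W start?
The chart is tilted about 11° clockwise and viewed slightly from below, with some photo noise. The Model W bar begins at t=95.

95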